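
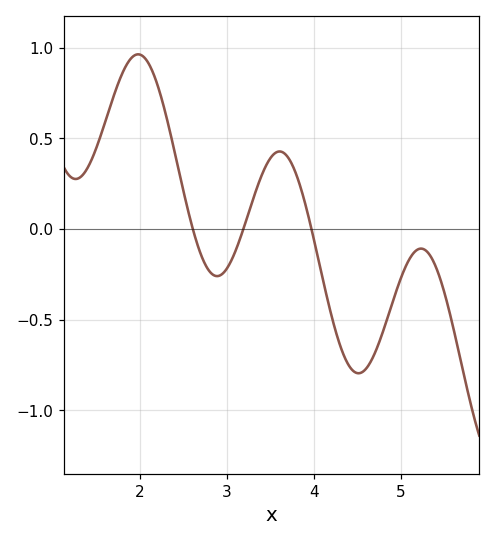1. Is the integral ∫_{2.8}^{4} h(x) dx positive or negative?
positive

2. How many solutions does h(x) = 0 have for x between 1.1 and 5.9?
3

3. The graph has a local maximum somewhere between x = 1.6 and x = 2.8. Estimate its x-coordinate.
2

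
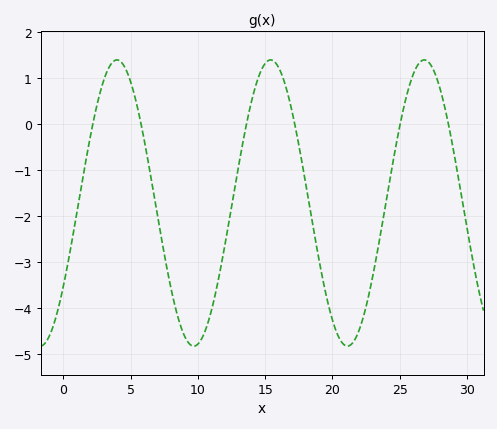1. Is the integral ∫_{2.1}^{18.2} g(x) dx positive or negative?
negative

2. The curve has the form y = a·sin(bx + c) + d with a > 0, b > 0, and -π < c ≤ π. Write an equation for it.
y = 3.11sin(0.55x - 0.62) - 1.72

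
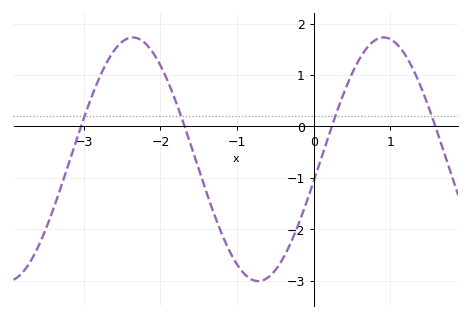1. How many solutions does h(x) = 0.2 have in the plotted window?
4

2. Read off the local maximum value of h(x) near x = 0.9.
1.73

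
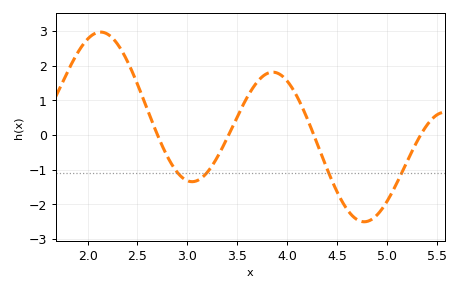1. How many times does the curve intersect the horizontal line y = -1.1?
4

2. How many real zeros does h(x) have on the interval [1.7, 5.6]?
4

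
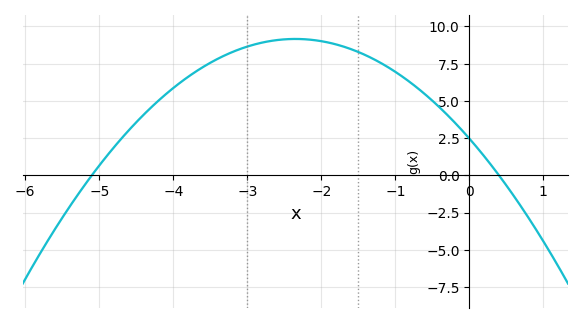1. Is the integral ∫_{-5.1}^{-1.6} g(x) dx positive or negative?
positive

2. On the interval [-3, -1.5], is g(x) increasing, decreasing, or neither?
neither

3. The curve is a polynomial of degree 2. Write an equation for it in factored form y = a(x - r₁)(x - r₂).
y = -1.21(x + 5.1)(x - 0.4)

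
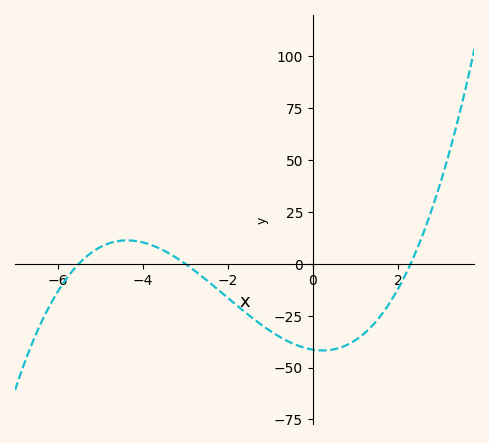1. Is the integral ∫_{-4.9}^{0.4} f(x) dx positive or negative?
negative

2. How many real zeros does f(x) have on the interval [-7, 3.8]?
3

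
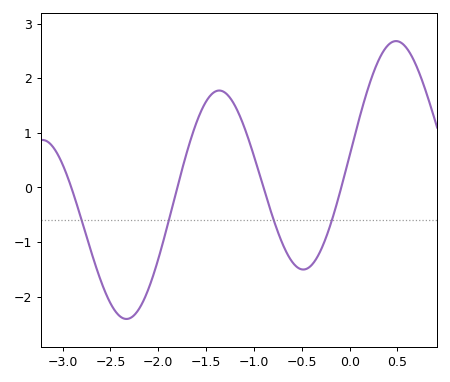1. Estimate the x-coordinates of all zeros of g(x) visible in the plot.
-2.9, -1.8, -0.9, -0.1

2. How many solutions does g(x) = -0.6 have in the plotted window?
4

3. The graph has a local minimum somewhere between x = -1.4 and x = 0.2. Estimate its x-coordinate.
-0.5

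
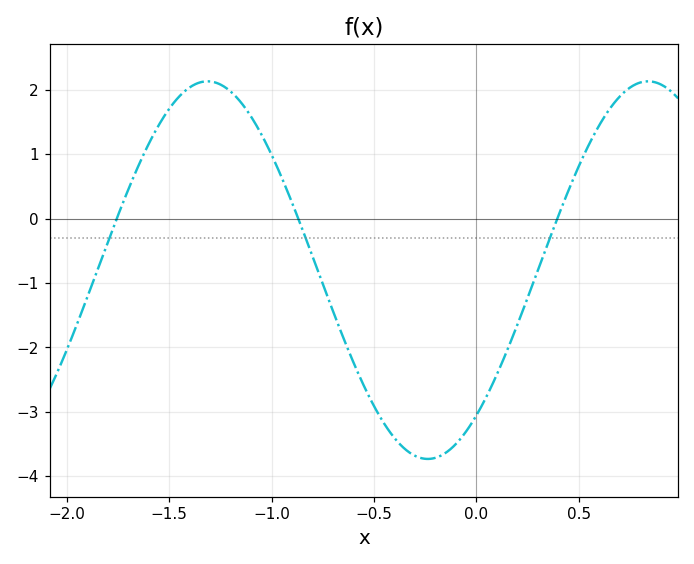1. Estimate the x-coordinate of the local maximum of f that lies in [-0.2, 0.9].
0.85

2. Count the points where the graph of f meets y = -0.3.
3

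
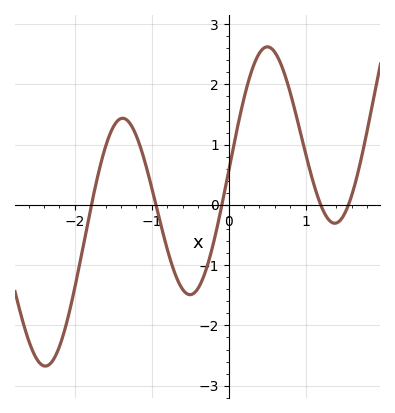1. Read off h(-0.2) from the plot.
-0.643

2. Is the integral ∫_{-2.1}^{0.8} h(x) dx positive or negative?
positive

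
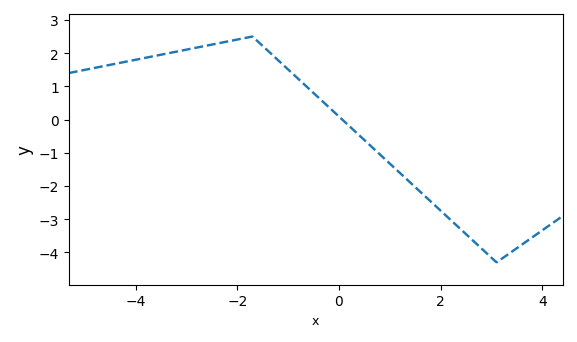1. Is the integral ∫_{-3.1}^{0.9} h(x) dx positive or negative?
positive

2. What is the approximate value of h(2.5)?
-3.45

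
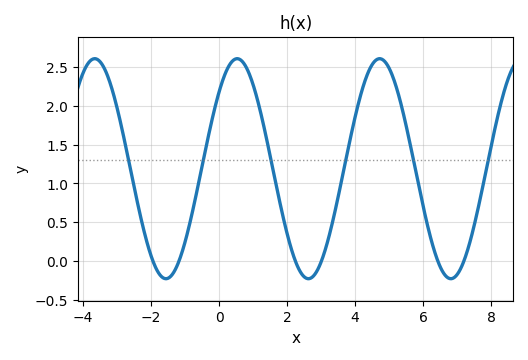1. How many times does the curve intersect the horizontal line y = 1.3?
6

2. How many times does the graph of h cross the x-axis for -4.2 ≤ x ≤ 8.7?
6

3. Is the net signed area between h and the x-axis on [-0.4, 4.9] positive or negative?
positive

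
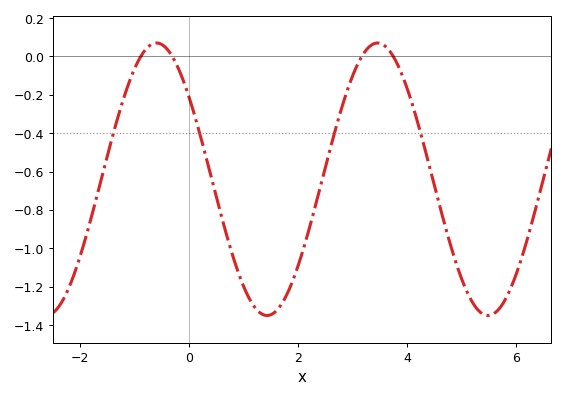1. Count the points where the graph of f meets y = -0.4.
4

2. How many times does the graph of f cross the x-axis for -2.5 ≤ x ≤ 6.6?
4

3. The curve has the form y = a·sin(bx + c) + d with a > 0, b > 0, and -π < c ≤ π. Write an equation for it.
y = 0.71sin(1.6x + 2.5) - 0.64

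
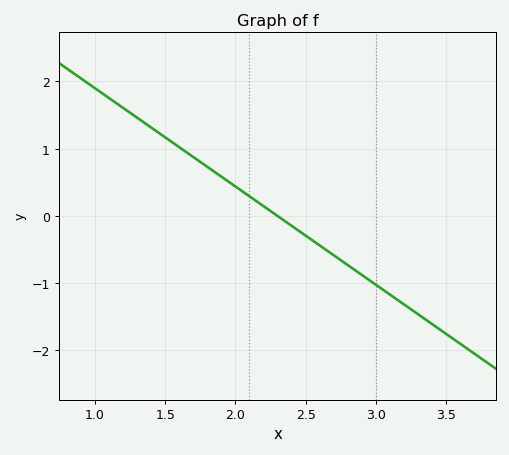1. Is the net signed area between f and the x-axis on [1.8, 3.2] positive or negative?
negative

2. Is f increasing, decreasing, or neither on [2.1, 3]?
decreasing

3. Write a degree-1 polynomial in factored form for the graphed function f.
y = -1.46(x - 2.3)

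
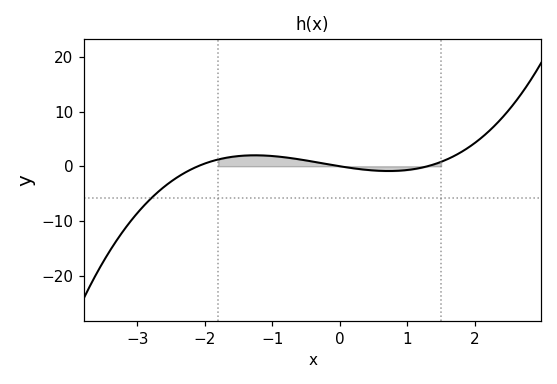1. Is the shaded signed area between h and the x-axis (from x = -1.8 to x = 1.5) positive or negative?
positive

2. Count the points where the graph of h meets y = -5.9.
1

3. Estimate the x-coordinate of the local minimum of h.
0.723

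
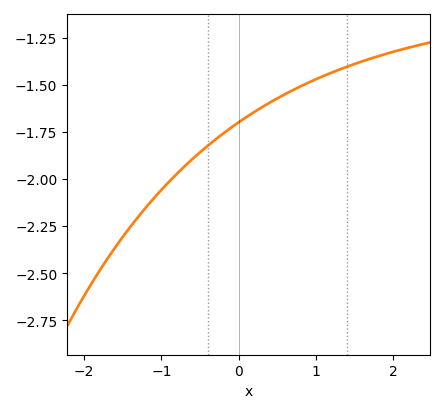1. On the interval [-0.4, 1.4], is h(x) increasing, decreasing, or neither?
increasing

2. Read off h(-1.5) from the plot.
-2.3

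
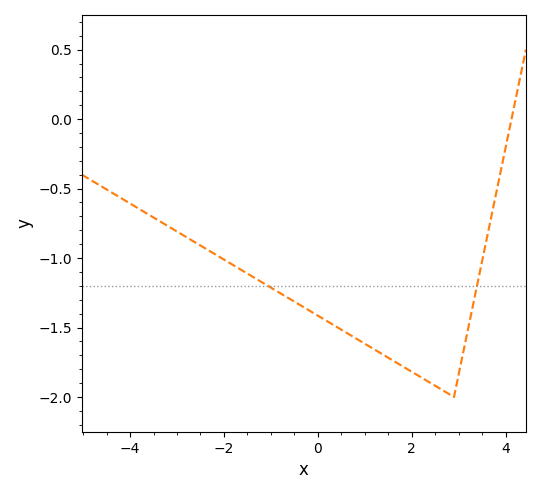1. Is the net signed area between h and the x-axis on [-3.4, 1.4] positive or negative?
negative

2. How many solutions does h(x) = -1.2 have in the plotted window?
2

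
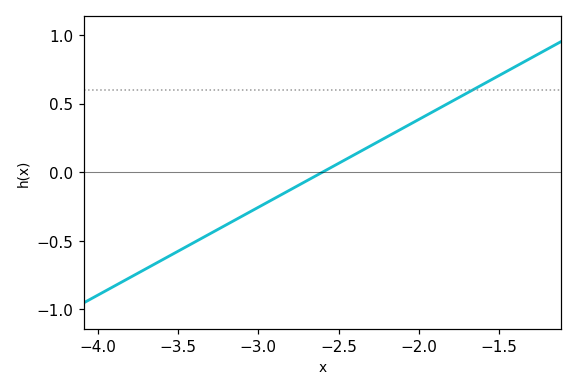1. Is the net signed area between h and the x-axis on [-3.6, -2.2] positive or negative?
negative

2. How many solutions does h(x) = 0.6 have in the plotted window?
1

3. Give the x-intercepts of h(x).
-2.6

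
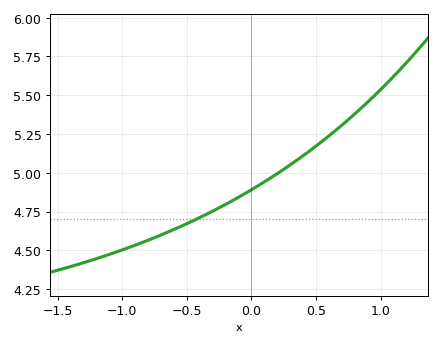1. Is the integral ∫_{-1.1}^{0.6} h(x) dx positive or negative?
positive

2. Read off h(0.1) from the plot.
4.94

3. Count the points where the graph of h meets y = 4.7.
1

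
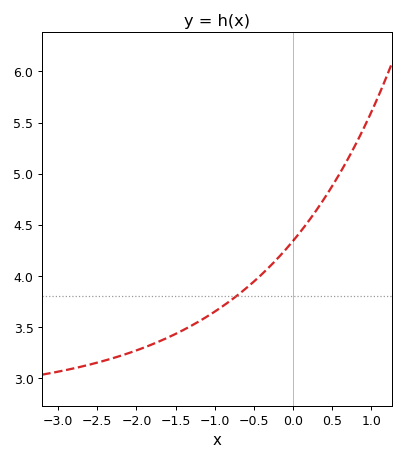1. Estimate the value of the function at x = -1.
3.65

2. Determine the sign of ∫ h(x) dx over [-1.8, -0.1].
positive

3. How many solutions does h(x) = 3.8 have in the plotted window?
1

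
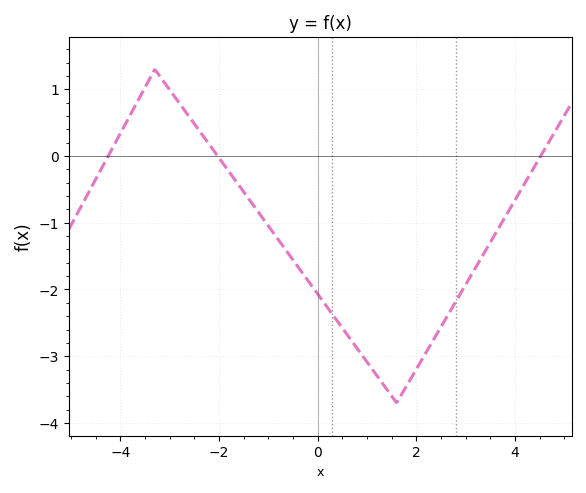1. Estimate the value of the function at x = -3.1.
1.1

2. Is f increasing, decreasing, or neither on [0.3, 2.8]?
neither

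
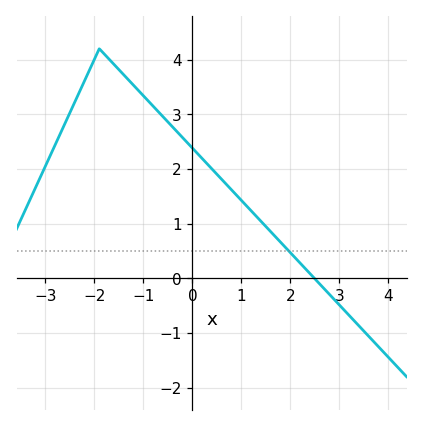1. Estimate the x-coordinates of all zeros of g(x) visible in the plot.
2.4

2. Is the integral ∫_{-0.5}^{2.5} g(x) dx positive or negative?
positive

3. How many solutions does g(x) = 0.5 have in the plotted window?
1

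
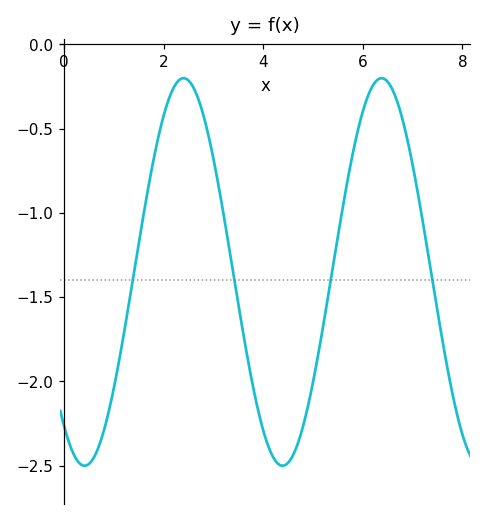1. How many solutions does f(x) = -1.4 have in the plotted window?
4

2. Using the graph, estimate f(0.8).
-2.29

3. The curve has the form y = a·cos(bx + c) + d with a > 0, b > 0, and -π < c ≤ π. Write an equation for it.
y = 1.15cos(1.58x + 2.49) - 1.35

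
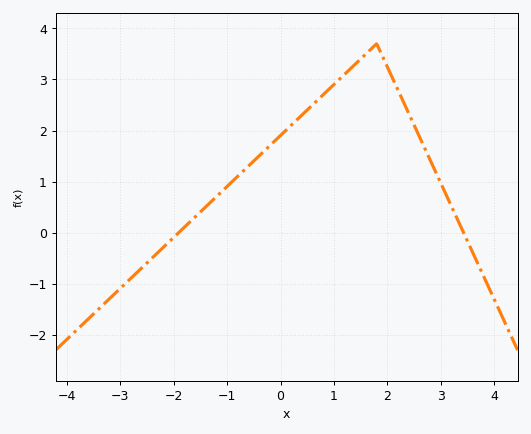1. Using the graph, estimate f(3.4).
0.1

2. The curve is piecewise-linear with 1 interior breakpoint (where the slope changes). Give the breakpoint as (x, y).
(1.8, 3.7)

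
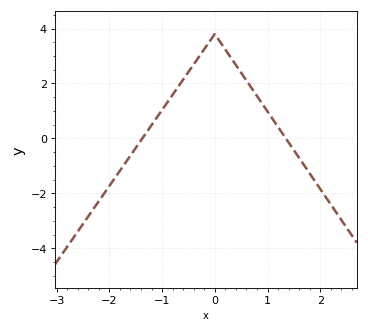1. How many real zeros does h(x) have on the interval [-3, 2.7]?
2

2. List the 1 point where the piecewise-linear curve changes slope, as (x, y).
(0, 3.8)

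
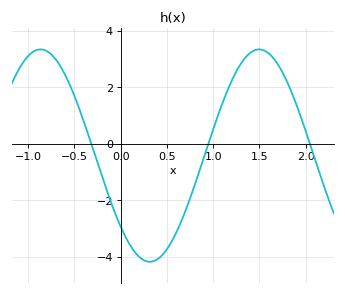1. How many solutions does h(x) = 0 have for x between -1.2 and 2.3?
3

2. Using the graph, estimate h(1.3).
2.8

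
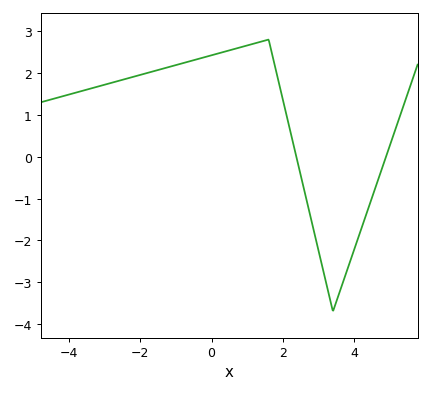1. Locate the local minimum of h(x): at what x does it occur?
3.4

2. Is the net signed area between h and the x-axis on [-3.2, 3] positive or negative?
positive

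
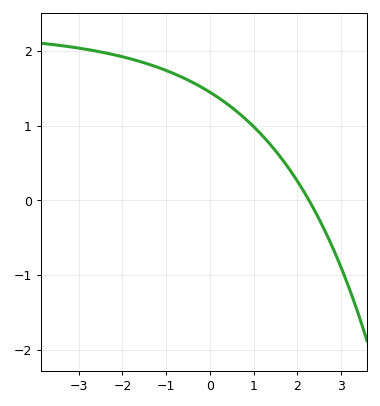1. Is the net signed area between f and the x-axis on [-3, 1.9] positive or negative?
positive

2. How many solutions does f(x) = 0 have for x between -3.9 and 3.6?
1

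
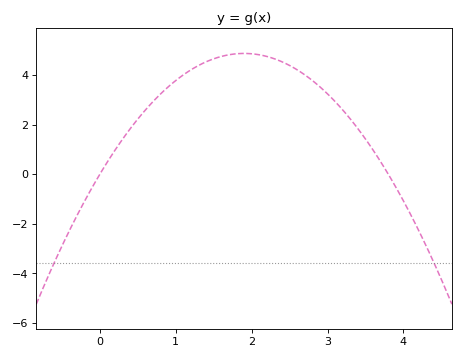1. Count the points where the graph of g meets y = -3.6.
2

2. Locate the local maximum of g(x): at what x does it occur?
1.9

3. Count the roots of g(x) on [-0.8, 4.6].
2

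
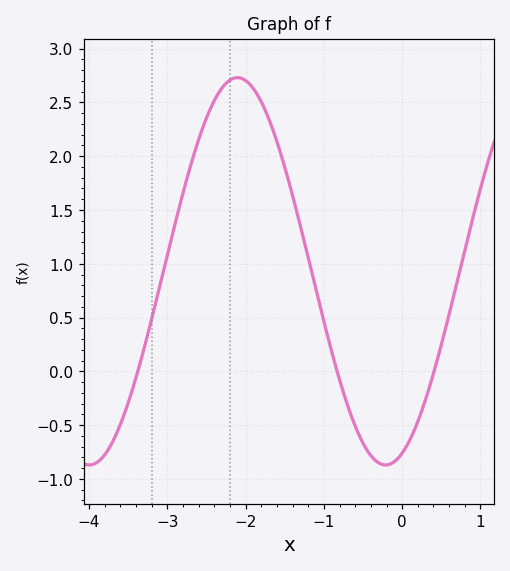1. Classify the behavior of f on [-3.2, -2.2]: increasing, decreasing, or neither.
increasing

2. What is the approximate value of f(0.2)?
-0.45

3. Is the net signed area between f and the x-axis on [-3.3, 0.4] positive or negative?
positive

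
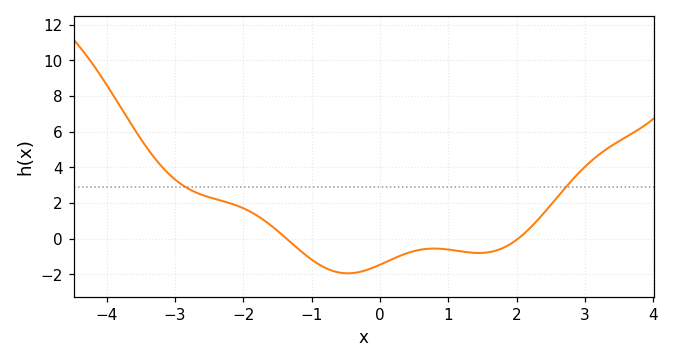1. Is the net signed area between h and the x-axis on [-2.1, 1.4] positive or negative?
negative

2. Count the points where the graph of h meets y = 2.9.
2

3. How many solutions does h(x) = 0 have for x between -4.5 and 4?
2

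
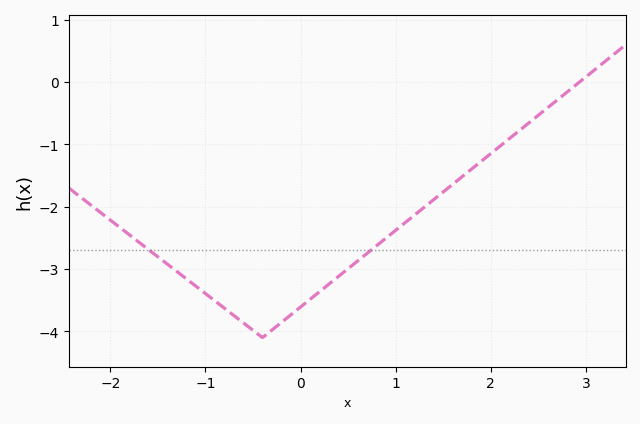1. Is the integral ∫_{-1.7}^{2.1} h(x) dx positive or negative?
negative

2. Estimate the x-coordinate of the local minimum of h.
-0.4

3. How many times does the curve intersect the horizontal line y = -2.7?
2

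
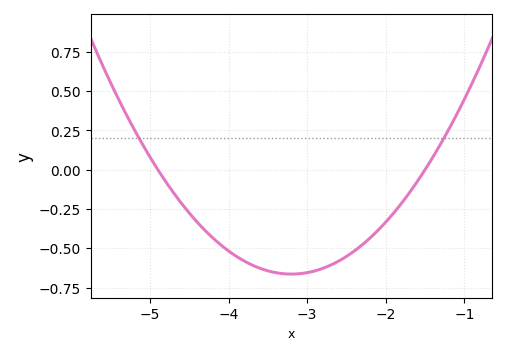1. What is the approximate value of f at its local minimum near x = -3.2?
-0.665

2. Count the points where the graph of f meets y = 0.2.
2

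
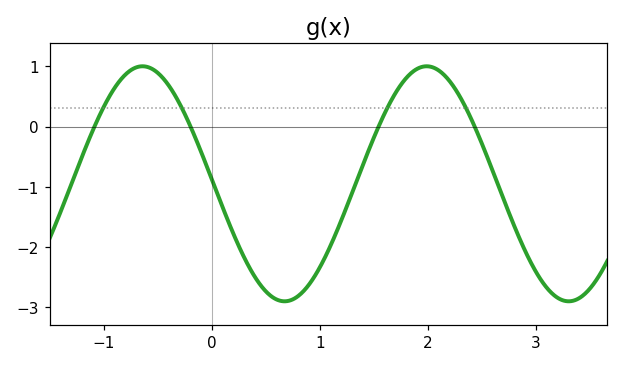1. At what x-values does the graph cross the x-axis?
-1.08, -0.196, 1.54, 2.43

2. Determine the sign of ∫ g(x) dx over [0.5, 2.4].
negative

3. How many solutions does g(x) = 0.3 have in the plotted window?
4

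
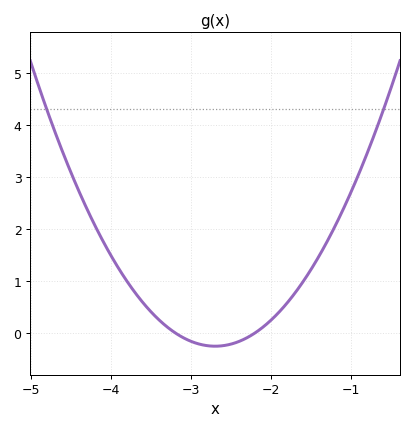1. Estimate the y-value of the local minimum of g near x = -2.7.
-0.258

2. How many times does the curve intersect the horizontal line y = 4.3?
2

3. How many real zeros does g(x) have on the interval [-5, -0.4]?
2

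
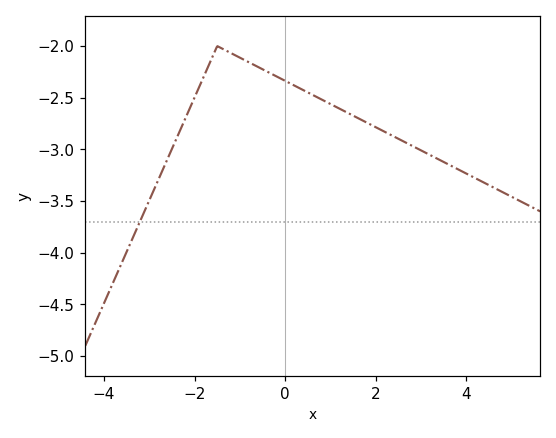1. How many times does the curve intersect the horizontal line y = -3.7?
1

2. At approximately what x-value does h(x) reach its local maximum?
-1.5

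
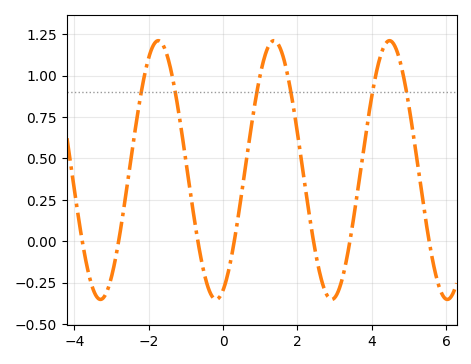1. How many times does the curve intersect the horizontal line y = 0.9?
6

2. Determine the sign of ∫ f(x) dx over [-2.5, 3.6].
positive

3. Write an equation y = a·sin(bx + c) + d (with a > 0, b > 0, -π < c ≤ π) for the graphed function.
y = 0.78sin(2.02x - 1.19) + 0.43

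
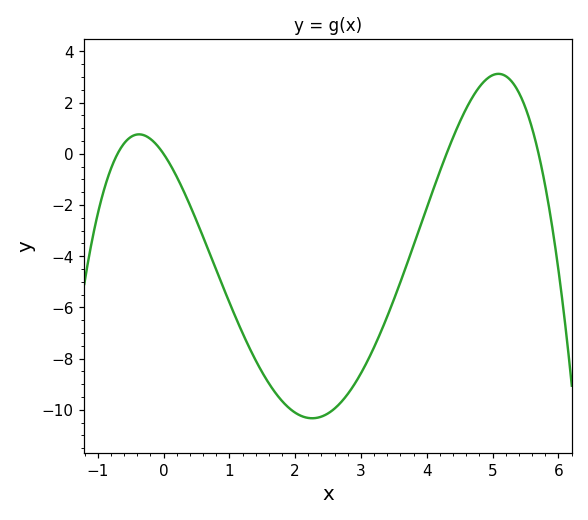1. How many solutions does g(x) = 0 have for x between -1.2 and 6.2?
4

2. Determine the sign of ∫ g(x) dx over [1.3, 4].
negative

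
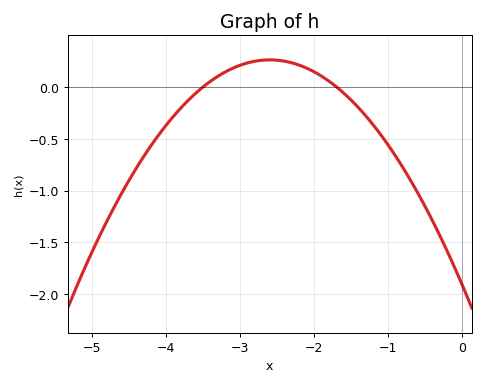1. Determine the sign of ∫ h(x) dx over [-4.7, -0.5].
negative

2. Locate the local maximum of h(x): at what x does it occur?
-2.6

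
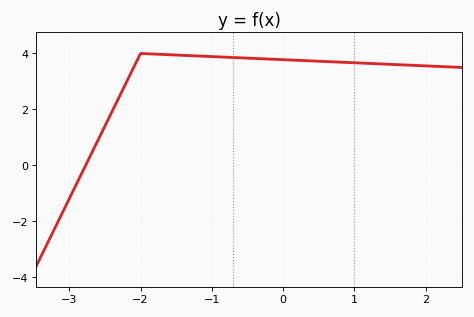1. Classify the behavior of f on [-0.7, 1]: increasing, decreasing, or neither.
decreasing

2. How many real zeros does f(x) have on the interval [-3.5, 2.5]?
1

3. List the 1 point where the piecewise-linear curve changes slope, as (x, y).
(-2, 4)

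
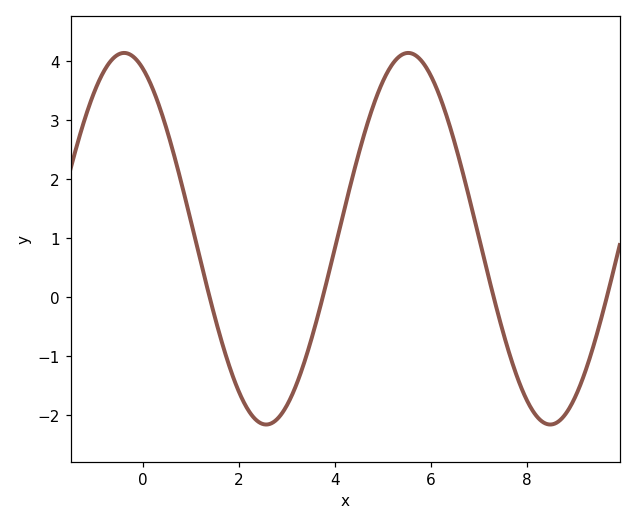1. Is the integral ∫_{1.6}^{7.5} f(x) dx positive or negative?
positive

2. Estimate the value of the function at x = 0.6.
2.5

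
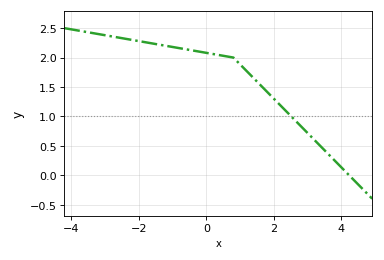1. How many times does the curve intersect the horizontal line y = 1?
1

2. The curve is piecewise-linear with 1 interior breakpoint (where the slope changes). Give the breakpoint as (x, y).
(0.8, 2)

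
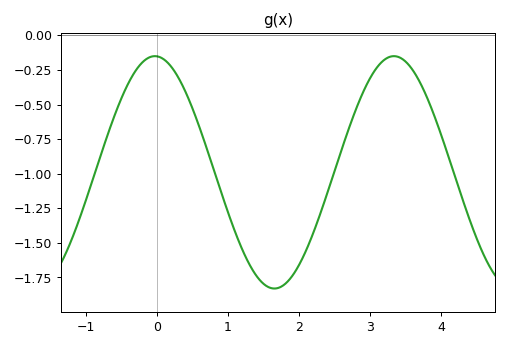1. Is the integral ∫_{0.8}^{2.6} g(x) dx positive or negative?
negative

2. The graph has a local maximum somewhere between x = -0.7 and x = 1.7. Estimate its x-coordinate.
0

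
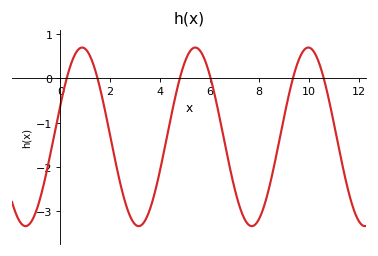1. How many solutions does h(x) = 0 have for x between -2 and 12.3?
6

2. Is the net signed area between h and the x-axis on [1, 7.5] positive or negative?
negative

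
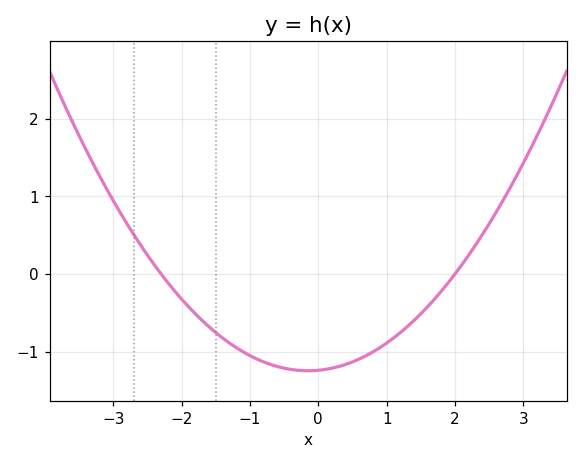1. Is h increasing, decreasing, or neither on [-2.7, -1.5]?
decreasing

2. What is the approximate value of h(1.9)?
-0.1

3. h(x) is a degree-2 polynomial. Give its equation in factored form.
y = 0.27(x + 2.3)(x - 2)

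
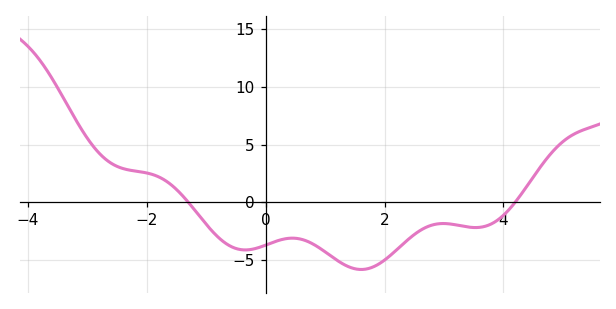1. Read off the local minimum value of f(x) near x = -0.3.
-4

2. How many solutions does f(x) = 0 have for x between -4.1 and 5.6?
2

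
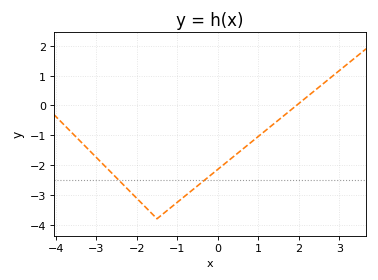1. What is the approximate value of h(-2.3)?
-2.7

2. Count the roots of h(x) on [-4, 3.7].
1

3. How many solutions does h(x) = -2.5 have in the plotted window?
2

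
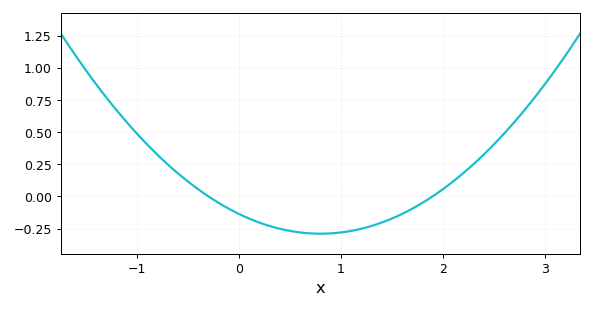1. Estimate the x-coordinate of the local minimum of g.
0.8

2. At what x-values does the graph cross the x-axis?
-0.3, 1.9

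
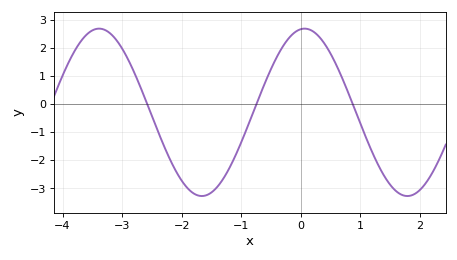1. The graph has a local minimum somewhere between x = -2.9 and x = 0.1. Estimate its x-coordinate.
-1.7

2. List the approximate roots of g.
-2.6, -0.7, 0.9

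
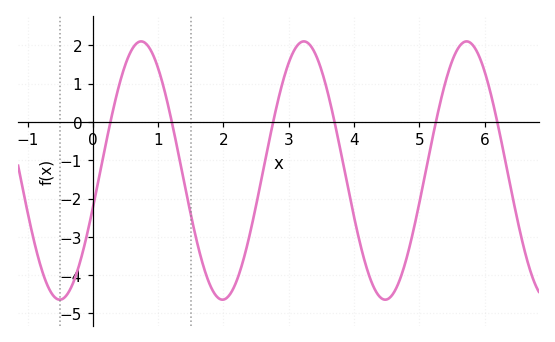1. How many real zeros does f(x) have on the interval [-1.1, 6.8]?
6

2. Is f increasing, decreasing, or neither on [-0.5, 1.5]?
neither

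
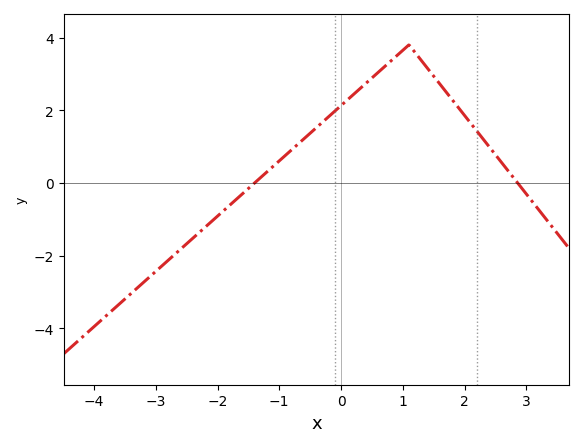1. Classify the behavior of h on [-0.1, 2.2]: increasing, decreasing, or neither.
neither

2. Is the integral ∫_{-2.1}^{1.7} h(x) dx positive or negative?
positive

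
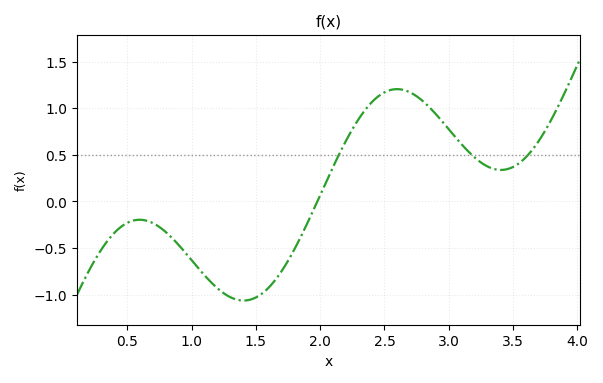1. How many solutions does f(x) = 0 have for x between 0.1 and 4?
1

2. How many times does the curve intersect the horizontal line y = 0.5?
3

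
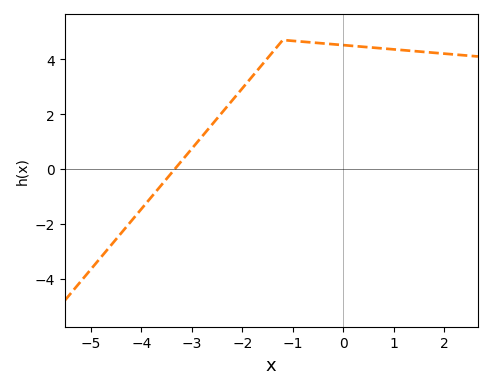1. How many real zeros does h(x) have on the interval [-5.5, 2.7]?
1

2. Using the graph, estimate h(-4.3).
-2.2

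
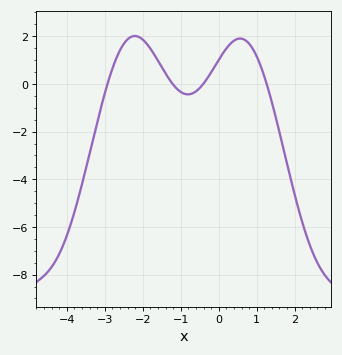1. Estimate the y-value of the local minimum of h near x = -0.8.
-0.439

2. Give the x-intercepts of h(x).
-2.93, -1.21, -0.407, 1.26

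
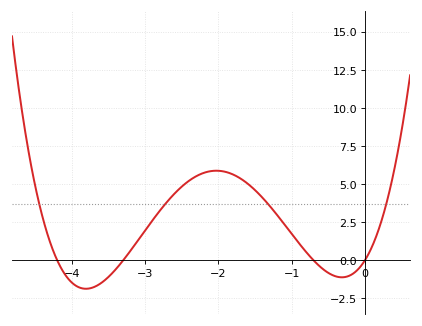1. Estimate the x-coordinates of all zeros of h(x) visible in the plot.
-4.2, -3.3, -0.7, 0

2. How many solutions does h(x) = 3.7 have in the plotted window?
4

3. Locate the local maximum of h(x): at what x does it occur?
-2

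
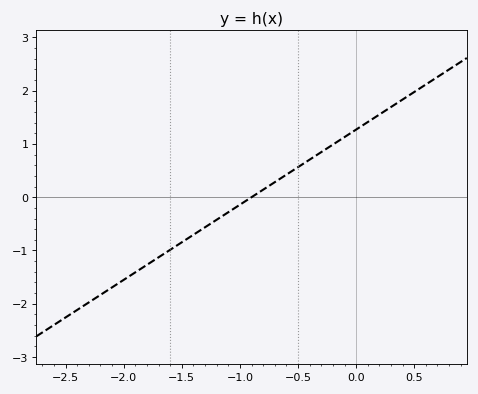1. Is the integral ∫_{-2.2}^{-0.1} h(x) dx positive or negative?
negative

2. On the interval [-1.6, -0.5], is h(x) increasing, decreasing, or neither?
increasing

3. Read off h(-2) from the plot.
-1.6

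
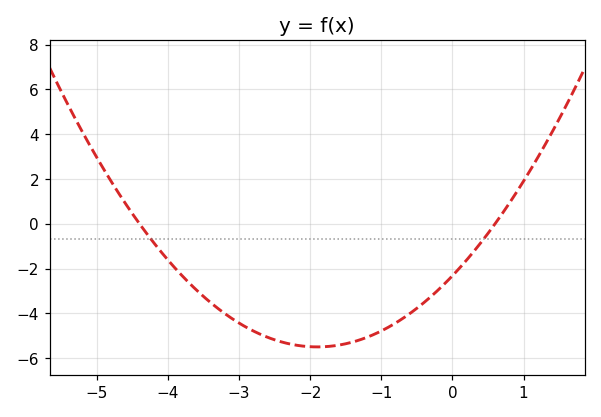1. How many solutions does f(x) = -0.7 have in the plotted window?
2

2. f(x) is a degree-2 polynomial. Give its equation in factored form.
y = 0.88(x + 4.4)(x - 0.6)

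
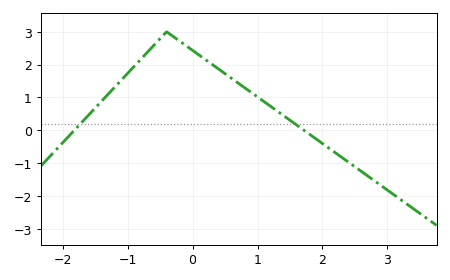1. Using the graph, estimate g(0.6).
1.6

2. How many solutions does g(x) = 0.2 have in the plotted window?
2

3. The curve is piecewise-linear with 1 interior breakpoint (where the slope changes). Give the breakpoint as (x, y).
(-0.4, 3)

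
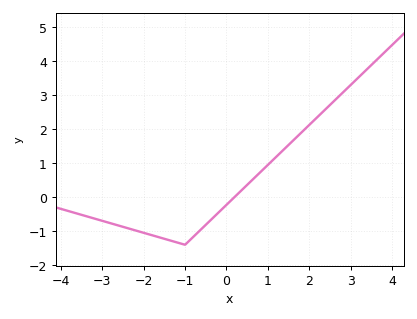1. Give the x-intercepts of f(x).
0.193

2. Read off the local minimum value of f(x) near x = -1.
-1.4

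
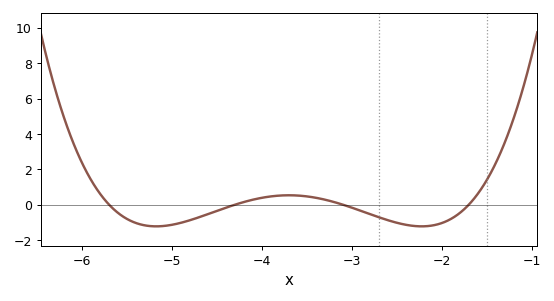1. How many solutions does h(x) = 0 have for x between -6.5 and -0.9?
4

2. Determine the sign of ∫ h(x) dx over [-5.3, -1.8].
negative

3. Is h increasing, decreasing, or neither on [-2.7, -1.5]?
neither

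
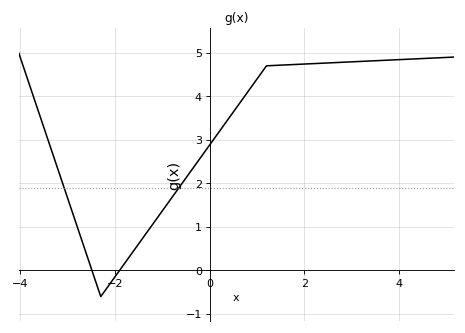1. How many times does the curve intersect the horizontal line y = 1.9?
2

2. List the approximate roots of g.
-2.4, -2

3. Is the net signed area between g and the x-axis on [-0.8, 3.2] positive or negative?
positive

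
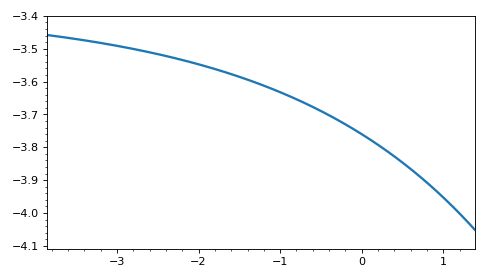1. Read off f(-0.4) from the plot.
-3.7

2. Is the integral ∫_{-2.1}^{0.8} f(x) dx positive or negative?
negative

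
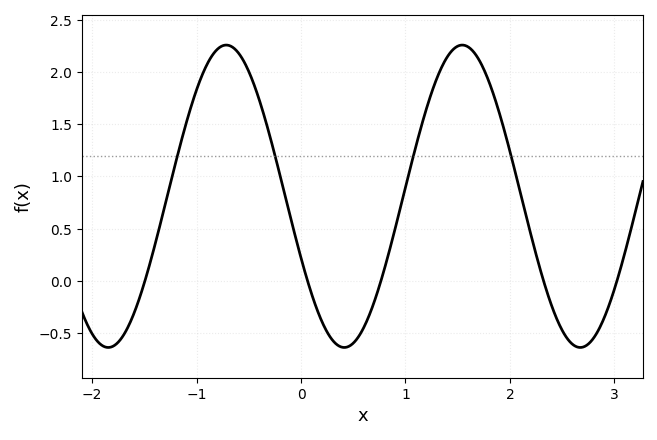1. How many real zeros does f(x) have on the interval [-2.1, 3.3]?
5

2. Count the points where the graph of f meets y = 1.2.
4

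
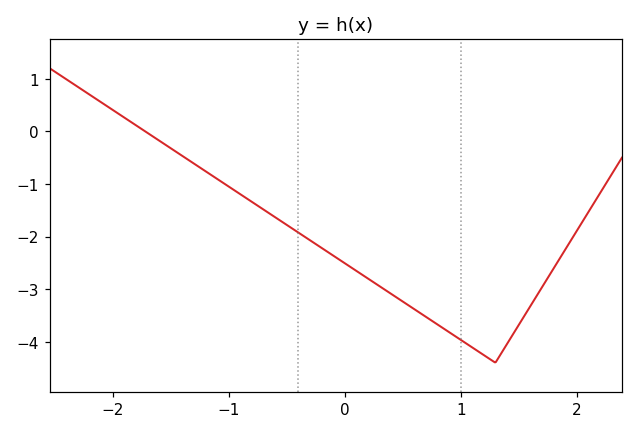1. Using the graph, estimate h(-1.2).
-0.76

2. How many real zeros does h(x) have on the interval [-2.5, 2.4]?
1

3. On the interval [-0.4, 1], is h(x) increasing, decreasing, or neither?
decreasing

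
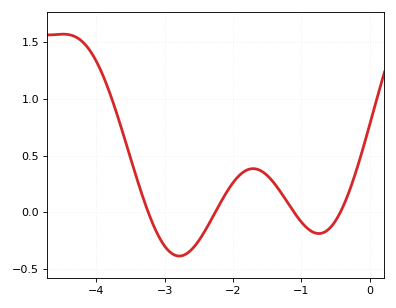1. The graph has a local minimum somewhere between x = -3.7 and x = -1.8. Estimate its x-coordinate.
-2.8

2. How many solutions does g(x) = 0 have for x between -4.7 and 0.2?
4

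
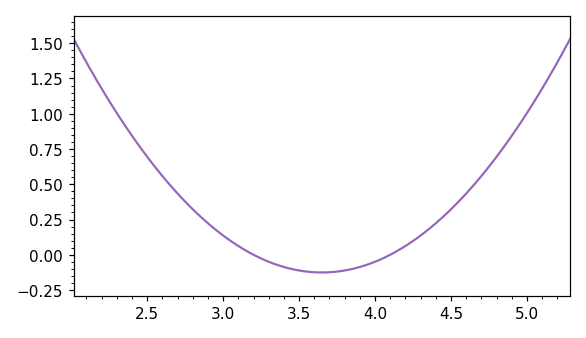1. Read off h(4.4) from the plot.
0.22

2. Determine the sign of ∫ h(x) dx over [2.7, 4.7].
positive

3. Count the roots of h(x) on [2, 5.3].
2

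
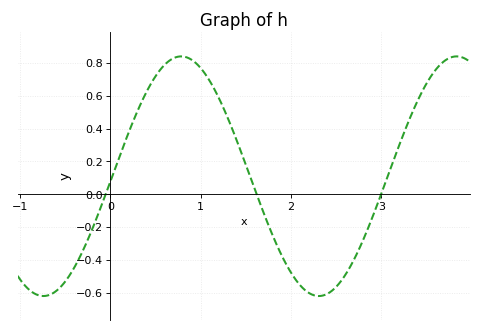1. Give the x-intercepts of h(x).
-0.1, 1.6, 3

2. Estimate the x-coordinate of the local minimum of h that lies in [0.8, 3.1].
2.3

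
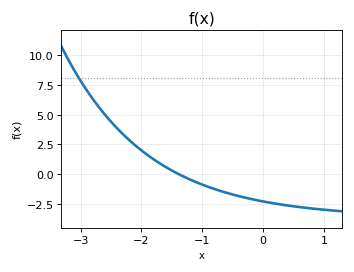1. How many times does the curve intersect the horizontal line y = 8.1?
1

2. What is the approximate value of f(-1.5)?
0.4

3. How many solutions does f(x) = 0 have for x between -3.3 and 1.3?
1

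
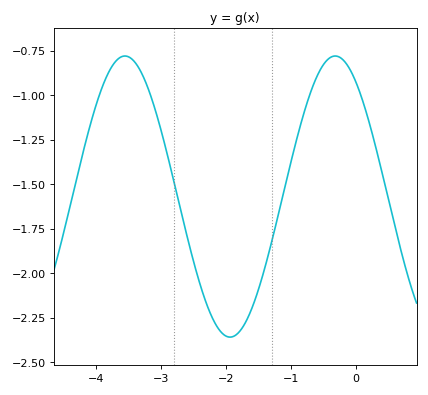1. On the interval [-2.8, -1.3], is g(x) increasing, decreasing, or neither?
neither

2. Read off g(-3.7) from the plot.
-0.8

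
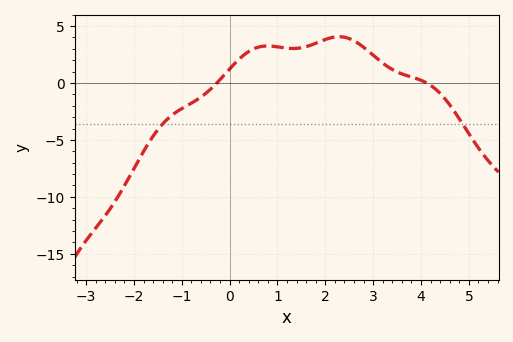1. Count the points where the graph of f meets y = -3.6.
2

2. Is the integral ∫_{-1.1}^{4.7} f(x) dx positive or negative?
positive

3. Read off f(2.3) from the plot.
4.06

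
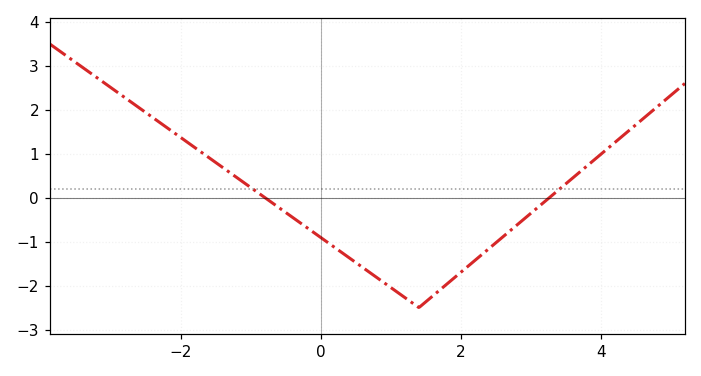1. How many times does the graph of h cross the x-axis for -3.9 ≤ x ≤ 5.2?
2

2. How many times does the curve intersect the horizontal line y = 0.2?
2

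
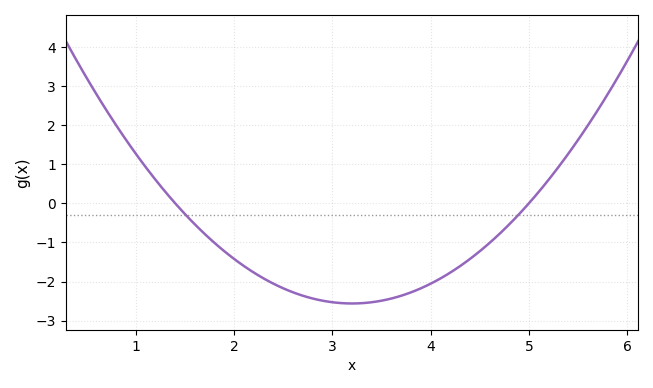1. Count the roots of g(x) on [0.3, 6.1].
2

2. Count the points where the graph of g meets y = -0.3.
2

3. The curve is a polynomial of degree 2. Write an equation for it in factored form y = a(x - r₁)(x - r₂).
y = 0.79(x - 1.4)(x - 5)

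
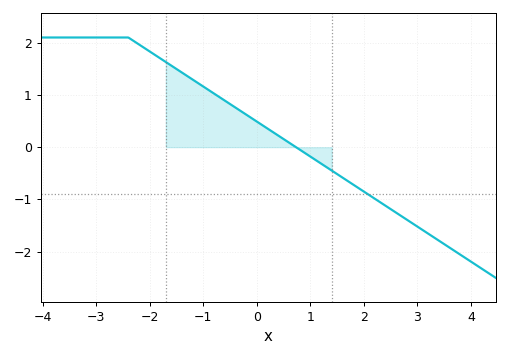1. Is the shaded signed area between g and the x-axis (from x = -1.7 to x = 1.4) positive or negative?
positive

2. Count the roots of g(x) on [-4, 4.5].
1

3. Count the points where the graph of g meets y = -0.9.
1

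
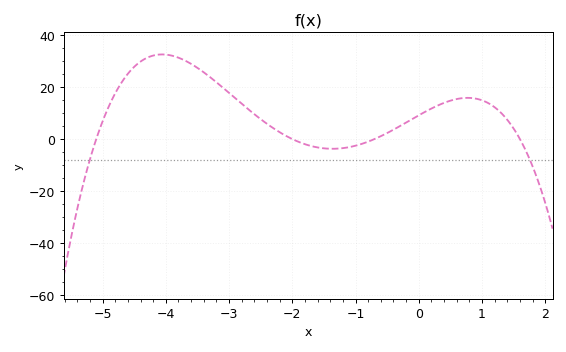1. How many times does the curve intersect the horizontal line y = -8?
2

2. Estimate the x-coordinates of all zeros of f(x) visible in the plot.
-5.1, -2, -0.7, 1.6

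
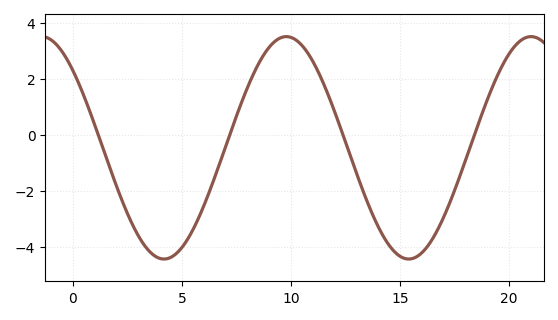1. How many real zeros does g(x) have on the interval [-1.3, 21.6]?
4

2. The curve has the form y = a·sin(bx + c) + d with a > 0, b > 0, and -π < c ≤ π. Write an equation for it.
y = 3.97sin(0.56x + 2.37) - 0.47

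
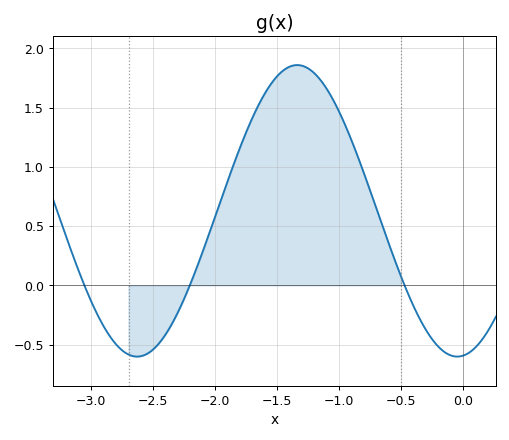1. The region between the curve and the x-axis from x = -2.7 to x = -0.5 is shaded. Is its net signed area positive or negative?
positive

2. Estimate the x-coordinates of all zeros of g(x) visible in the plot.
-3.06, -2.21, -0.47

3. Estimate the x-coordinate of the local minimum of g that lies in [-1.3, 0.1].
-0.046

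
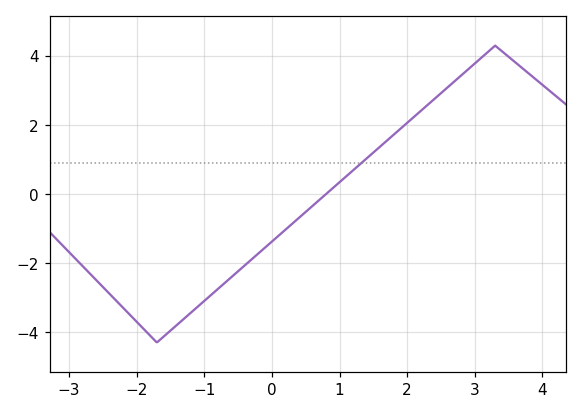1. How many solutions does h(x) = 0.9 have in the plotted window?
1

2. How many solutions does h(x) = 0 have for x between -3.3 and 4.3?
1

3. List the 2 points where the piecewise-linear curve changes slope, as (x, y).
(-1.7, -4.3); (3.3, 4.3)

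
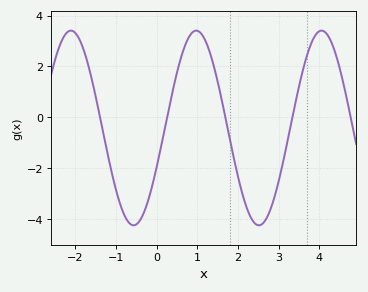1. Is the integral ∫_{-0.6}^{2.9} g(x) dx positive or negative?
negative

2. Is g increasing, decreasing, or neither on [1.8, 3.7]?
neither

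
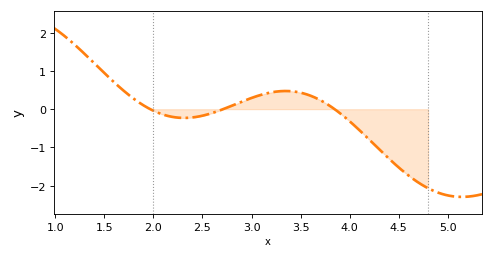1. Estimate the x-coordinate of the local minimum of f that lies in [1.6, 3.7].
2.31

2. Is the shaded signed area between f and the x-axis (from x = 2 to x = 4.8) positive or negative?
negative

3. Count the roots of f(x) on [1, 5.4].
3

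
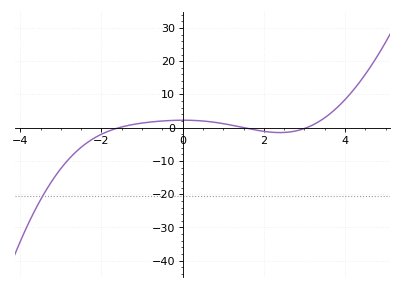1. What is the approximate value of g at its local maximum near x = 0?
2.25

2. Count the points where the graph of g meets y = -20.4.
1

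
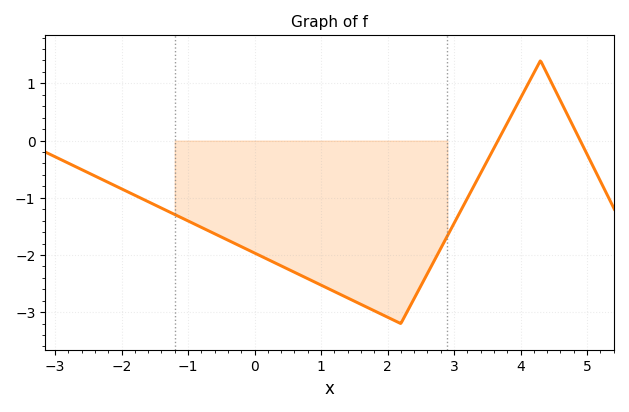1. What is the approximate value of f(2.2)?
-3.2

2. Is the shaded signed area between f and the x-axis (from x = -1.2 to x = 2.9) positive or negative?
negative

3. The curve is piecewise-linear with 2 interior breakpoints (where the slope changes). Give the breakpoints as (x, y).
(2.2, -3.2); (4.3, 1.4)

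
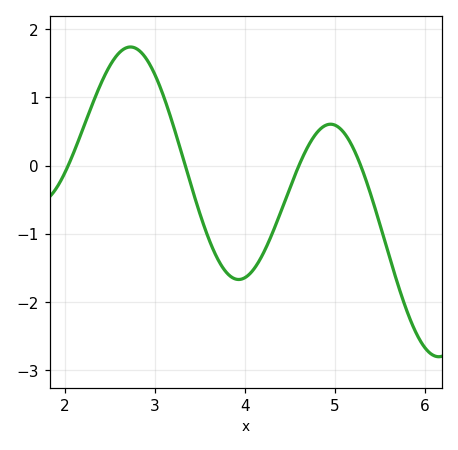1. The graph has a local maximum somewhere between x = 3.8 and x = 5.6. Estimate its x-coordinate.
4.9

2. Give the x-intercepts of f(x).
2, 3.3, 4.6, 5.3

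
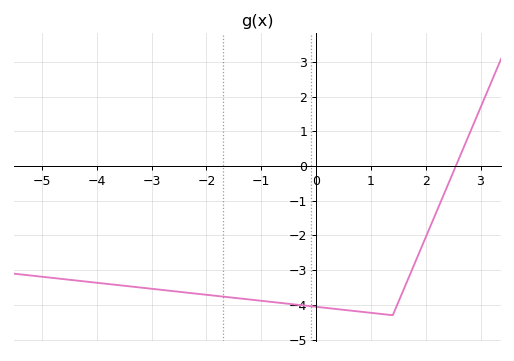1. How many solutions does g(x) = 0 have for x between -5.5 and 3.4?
1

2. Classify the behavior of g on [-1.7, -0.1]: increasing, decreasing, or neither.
decreasing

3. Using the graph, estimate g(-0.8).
-3.92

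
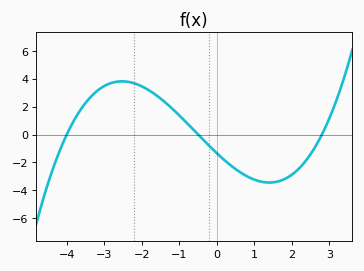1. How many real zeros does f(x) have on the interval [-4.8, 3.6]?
3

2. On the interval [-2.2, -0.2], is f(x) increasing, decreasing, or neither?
decreasing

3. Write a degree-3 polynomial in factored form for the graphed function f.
y = 0.24(x + 4)(x + 0.5)(x - 2.8)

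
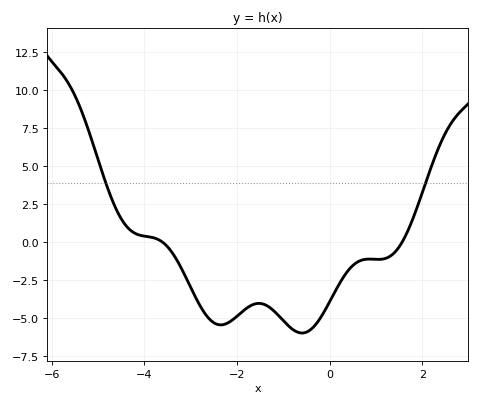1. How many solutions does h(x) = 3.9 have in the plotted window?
2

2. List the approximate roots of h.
-3.62, 1.57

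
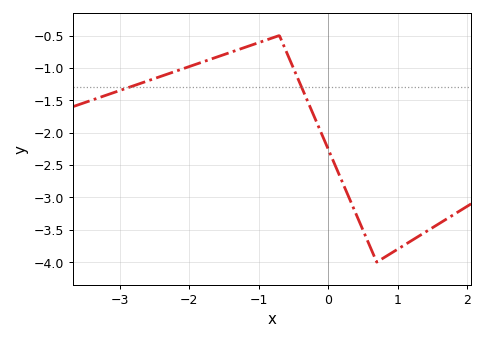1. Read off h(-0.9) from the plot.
-0.574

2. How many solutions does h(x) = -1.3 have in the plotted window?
2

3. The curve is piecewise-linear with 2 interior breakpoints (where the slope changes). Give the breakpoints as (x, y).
(-0.7, -0.5); (0.7, -4)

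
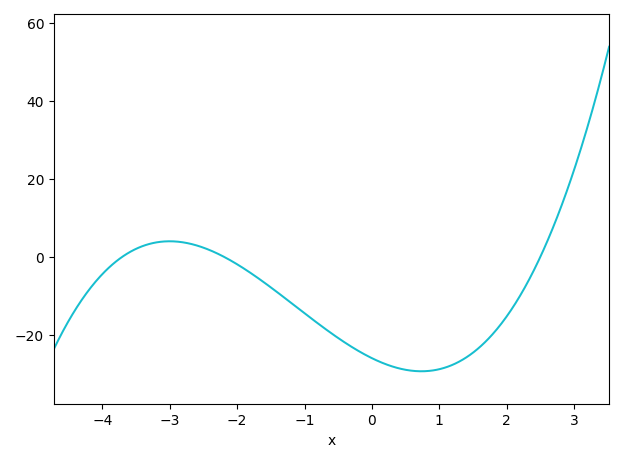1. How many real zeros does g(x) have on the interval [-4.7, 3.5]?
3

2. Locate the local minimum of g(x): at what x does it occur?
0.735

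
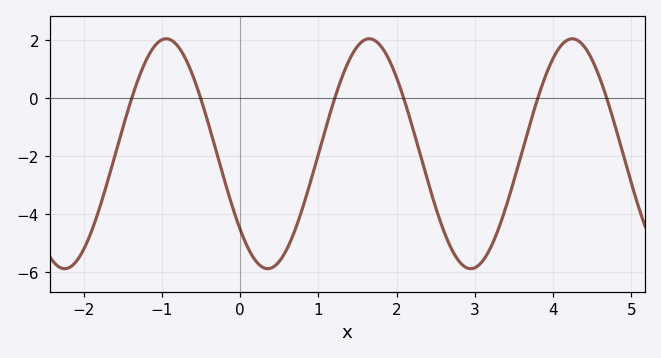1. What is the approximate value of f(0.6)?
-5.18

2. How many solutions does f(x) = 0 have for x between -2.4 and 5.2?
6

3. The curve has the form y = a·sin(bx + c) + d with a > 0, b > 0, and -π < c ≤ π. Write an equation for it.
y = 3.96sin(2.42x - 2.42) - 1.92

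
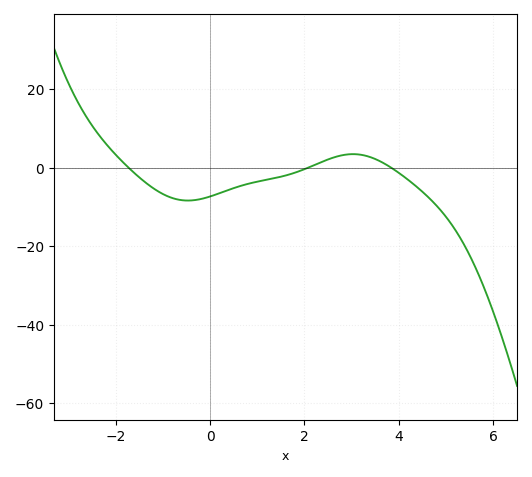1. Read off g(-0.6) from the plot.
-8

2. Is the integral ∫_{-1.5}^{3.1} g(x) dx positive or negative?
negative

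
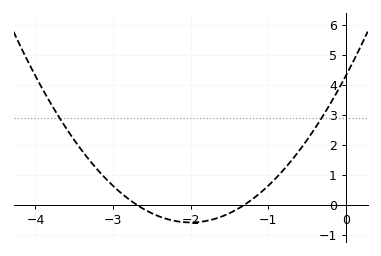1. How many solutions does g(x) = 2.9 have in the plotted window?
2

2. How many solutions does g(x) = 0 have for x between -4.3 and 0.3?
2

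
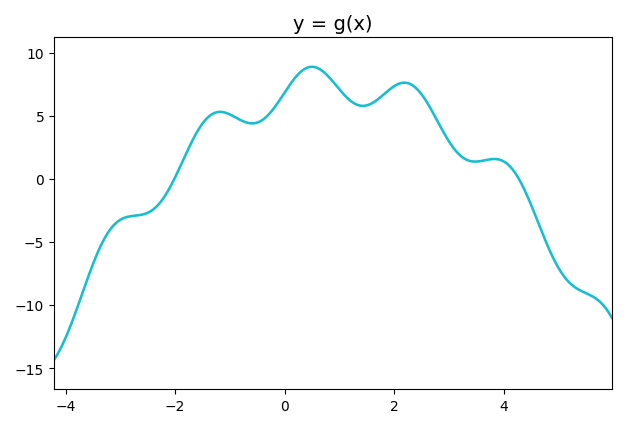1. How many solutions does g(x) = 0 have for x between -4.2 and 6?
2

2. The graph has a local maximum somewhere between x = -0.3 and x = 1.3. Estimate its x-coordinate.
0.496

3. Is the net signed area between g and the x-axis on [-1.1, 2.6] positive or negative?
positive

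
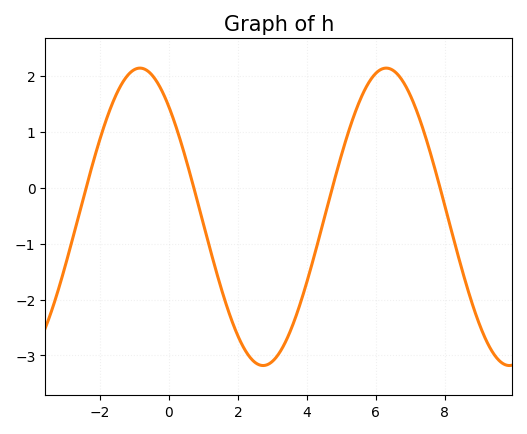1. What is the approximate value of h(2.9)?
-3.15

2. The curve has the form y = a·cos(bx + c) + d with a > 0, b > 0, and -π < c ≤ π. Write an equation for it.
y = 2.66cos(0.88x + 0.74) - 0.52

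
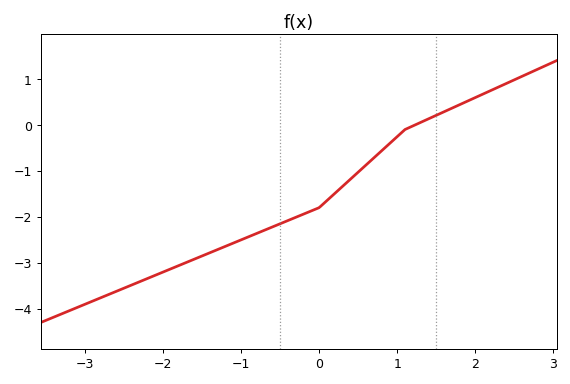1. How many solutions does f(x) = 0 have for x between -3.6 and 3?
1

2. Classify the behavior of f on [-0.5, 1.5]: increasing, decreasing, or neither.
increasing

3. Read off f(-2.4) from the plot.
-3.48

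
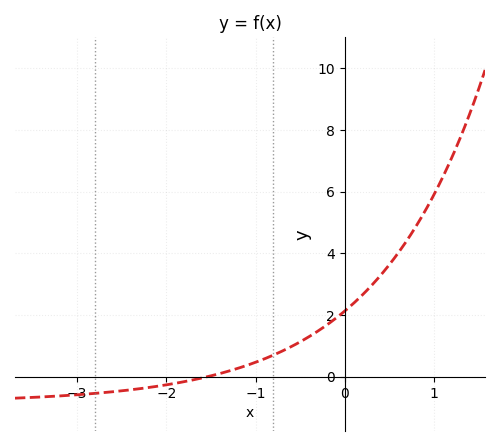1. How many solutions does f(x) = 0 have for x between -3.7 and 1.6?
1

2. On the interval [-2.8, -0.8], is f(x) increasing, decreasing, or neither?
increasing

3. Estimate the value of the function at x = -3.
-0.6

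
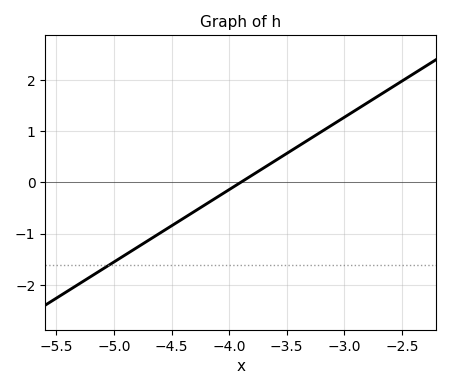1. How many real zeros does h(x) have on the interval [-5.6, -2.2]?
1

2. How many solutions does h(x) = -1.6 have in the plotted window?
1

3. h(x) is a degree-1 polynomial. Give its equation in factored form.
y = 1.41(x + 3.9)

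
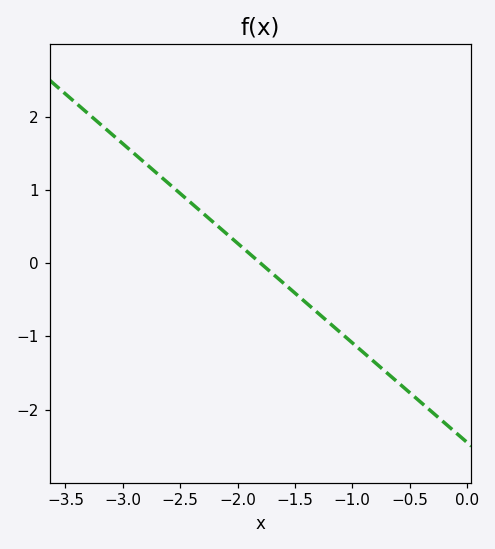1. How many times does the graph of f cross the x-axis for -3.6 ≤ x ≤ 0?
1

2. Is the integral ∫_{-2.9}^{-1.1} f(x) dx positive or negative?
positive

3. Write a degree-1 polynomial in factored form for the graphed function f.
y = -1.36(x + 1.8)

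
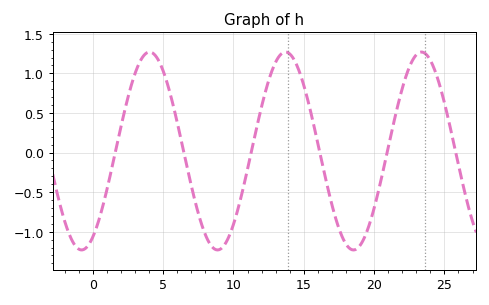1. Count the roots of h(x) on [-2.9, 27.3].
6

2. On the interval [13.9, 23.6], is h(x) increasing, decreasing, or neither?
neither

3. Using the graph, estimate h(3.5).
1.2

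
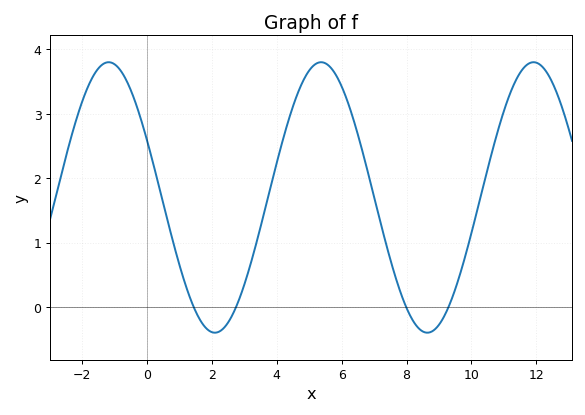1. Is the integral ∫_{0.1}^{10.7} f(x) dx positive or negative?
positive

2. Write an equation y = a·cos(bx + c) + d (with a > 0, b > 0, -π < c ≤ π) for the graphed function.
y = 2.1cos(0.96x + 1.1) + 1.7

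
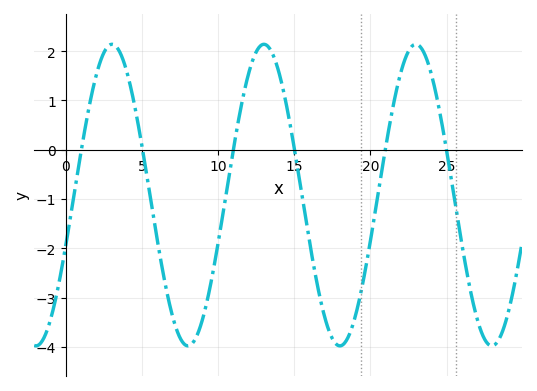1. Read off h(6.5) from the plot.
-2.7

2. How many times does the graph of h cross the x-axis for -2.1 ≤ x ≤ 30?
6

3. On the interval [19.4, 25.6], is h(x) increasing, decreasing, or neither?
neither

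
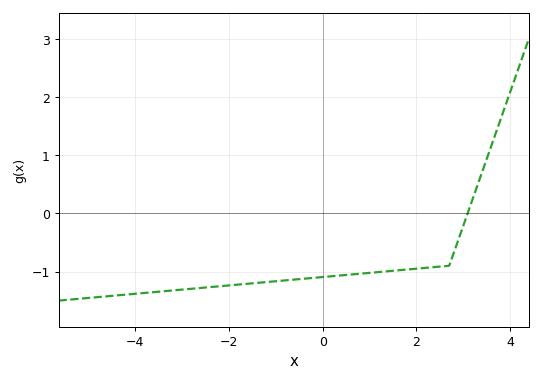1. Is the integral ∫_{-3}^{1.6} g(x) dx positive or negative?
negative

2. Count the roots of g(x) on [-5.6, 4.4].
1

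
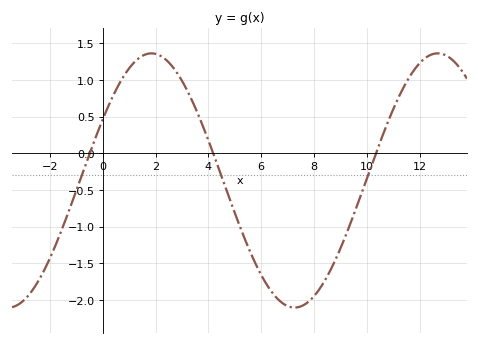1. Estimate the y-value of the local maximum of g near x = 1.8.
1.35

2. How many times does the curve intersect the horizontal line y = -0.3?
3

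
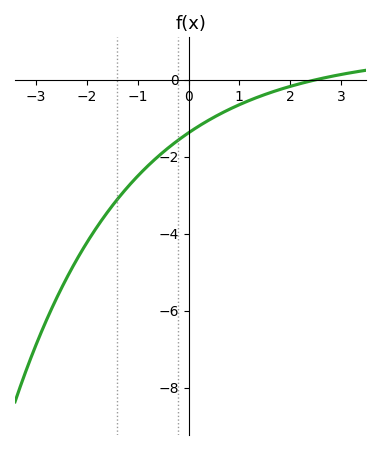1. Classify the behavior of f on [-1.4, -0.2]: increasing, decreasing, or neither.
increasing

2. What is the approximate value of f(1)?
-0.6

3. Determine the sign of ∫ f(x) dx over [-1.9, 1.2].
negative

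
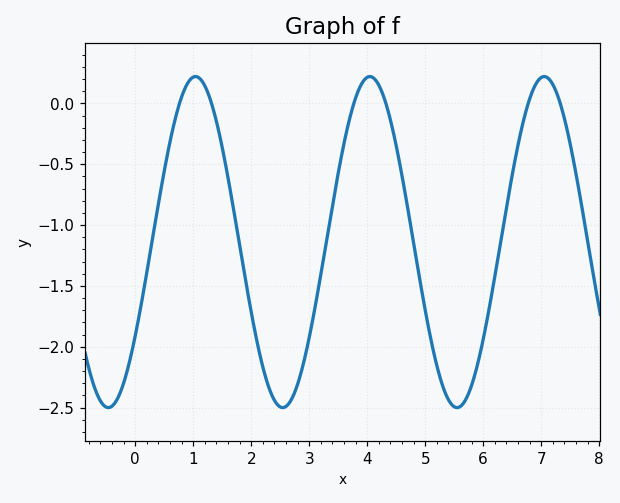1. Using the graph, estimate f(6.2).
-1.42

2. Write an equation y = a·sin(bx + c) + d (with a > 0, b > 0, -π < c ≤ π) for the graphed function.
y = 1.36sin(2.09x - 0.602) - 1.14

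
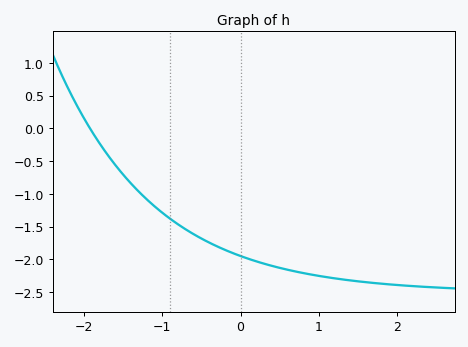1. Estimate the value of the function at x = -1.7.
-0.4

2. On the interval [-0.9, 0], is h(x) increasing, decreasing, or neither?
decreasing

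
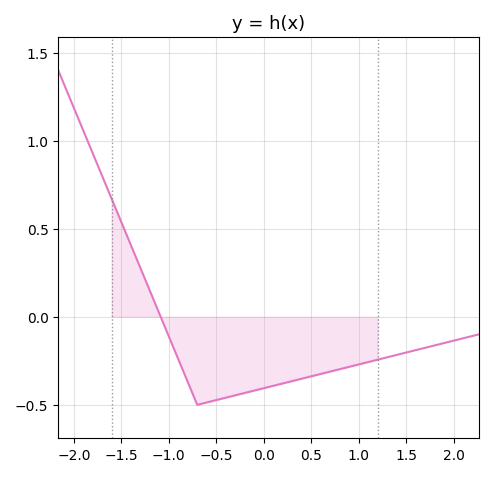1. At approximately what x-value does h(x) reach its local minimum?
-0.7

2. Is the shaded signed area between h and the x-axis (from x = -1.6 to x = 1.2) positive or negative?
negative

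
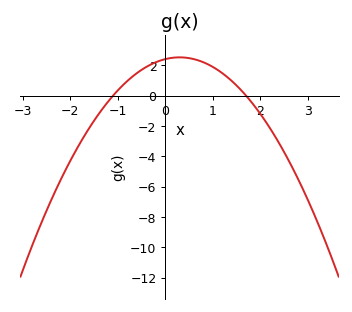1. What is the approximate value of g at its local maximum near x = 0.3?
2.6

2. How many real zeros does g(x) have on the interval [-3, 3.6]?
2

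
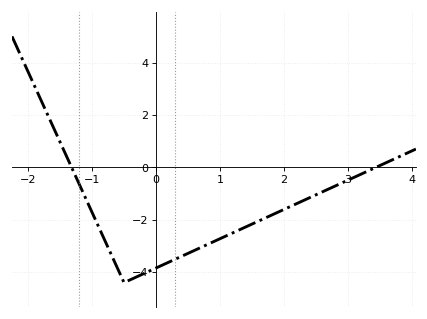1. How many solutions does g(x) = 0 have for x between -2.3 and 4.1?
2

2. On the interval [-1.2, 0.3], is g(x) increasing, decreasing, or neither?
neither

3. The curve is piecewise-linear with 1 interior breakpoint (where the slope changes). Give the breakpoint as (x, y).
(-0.5, -4.4)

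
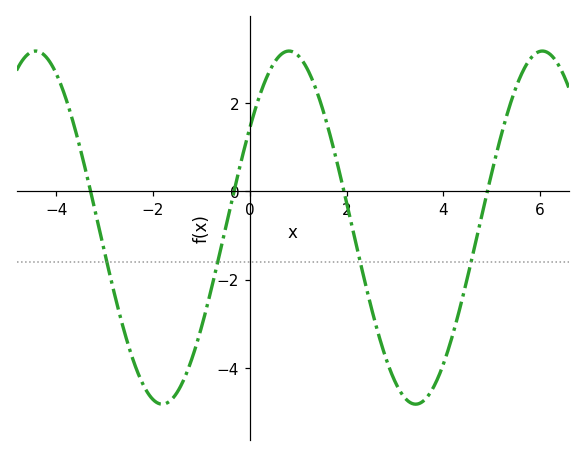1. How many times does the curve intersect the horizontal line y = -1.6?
4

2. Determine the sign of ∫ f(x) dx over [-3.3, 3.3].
negative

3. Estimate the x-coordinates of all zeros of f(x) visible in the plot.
-3.29, -0.329, 1.95, 4.91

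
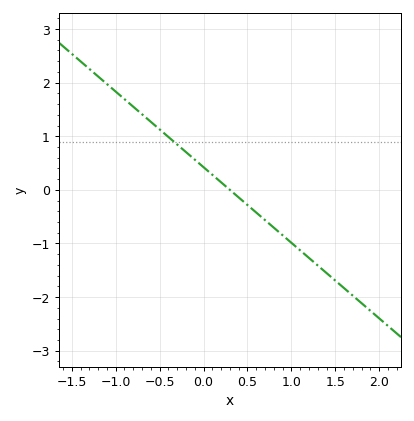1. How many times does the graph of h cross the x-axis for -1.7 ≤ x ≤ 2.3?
1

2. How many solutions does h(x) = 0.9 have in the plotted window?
1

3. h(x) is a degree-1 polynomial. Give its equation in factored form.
y = -1.41(x - 0.3)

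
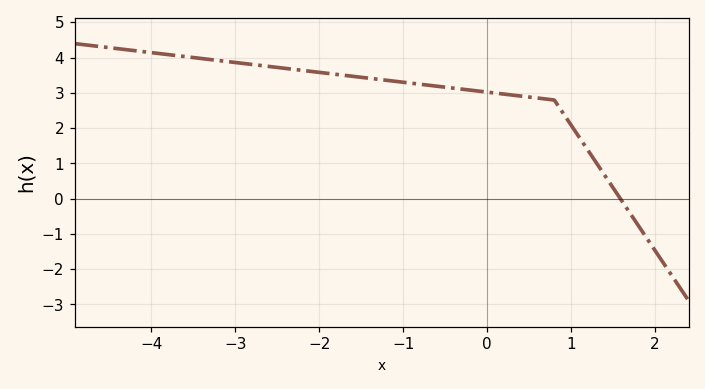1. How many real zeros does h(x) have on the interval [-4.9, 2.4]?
1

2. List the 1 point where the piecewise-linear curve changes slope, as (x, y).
(0.8, 2.8)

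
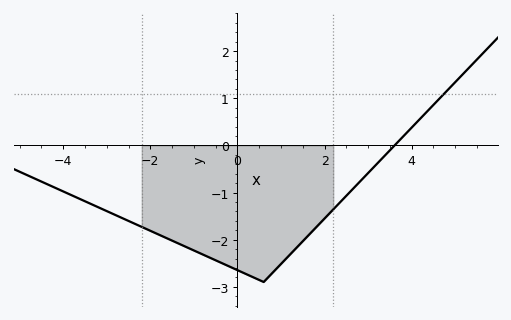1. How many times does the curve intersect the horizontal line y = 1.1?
1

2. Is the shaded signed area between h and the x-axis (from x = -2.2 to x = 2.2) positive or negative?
negative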